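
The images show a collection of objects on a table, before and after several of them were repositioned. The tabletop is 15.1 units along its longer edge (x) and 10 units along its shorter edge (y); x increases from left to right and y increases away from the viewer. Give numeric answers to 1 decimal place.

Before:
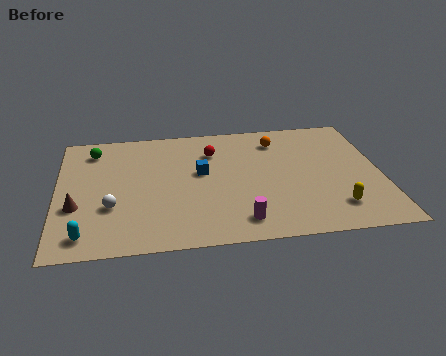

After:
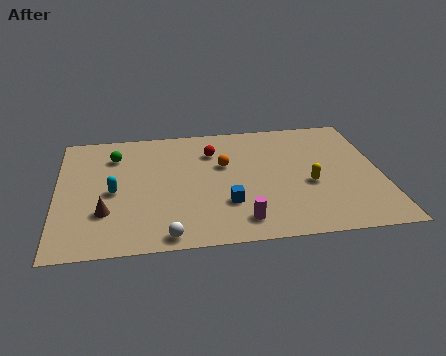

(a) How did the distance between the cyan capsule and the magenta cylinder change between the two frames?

-0.6

The distance was about 7.1 in the first image and 6.5 in the second, so they moved 0.6 units closer together.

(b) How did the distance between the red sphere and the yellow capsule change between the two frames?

-2.1

They were about 7.6 units apart before and 5.5 after — 2.1 units closer together.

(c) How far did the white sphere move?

3.5

The white sphere moved from about (2.5, 3.4) to (5.0, 0.9), a distance of √(2.5² + 2.5²) ≈ 3.5.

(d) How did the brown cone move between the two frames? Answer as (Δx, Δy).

(1.3, -0.6)

The brown cone was at about (0.9, 3.6) and moved to about (2.2, 3.0).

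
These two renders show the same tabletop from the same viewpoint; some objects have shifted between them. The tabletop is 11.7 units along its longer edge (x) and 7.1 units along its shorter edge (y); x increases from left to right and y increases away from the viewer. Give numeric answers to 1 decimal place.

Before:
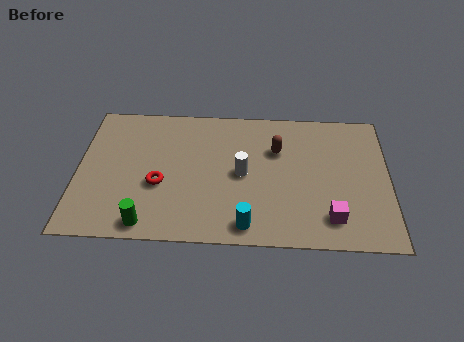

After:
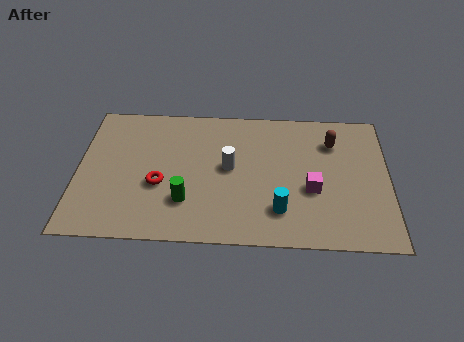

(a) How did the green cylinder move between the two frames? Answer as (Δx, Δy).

(1.4, 1.2)

The green cylinder was at about (2.7, 0.8) and moved to about (4.1, 2.0).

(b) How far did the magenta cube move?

1.6

The magenta cube moved from about (9.5, 1.4) to (8.8, 2.8), a distance of √(0.7² + 1.4²) ≈ 1.6.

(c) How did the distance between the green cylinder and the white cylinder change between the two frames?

-2.0

They were about 4.4 units apart before and 2.4 after — 2.0 units closer together.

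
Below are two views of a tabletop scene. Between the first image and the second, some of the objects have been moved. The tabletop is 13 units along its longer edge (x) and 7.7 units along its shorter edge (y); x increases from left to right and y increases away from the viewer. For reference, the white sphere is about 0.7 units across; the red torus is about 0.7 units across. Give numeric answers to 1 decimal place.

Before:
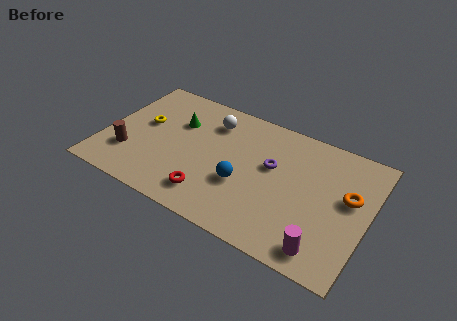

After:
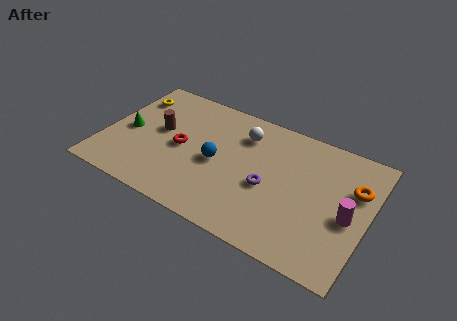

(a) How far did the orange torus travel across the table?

0.6

The orange torus moved from about (12.0, 4.5) to (12.2, 5.1), a distance of √(0.2² + 0.6²) ≈ 0.6.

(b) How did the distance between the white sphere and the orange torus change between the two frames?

-1.5

The distance was about 7.2 in the first image and 5.7 in the second, so they moved 1.5 units closer together.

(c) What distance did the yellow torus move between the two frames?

1.7

The yellow torus was near (1.8, 4.4) before and (0.9, 5.9) after, so it travelled √(0.9² + 1.5²) ≈ 1.7 units.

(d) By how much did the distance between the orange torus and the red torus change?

+1.4

Before: roughly 7.1 units apart; after: 8.5. That's 1.4 units further apart.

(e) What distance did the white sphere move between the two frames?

1.6

The white sphere moved from about (5.0, 6.0) to (6.6, 5.9), a distance of √(1.6² + 0.1²) ≈ 1.6.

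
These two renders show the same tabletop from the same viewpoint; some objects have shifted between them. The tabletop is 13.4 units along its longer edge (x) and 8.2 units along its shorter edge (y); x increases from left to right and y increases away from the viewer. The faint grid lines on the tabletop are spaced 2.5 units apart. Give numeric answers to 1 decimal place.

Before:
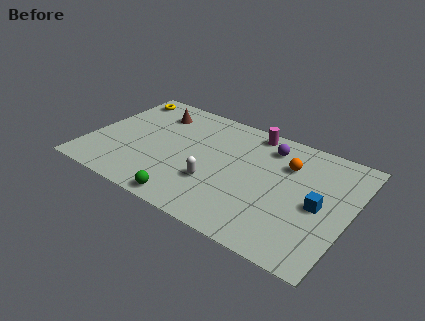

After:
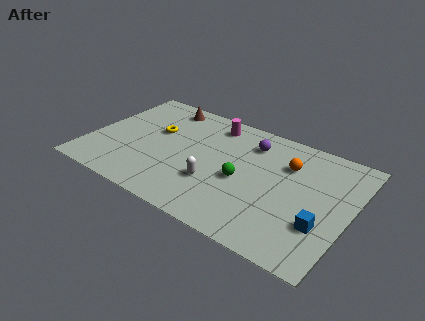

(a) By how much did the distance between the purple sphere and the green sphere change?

-3.8

Before: roughly 6.6 units apart; after: 2.8. That's 3.8 units closer together.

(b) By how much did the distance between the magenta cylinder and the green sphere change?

-3.0

Before: roughly 6.9 units apart; after: 3.9. That's 3.0 units closer together.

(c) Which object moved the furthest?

the green sphere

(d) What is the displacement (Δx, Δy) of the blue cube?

(0.3, -1.2)

From the two frames, the blue cube sits at roughly (11.9, 3.8) before and (12.2, 2.6) after.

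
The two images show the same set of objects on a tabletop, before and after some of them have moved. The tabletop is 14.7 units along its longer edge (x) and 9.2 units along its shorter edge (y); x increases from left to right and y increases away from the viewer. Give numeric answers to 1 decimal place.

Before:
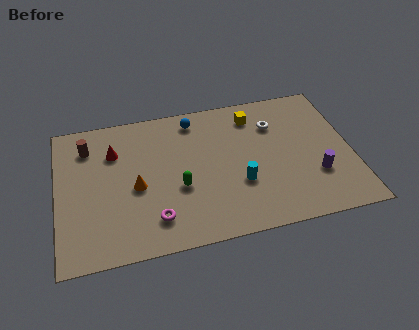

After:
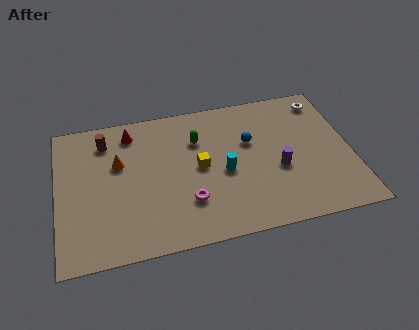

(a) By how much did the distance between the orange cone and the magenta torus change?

+2.3

Before: roughly 2.3 units apart; after: 4.6. That's 2.3 units further apart.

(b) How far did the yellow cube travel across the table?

4.0

From (10.0, 7.5) to (7.1, 4.7), the yellow cube covered √(2.9² + 2.8²) ≈ 4.0 units.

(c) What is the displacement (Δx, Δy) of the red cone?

(0.9, 1.1)

From the two frames, the red cone sits at roughly (2.9, 6.6) before and (3.8, 7.7) after.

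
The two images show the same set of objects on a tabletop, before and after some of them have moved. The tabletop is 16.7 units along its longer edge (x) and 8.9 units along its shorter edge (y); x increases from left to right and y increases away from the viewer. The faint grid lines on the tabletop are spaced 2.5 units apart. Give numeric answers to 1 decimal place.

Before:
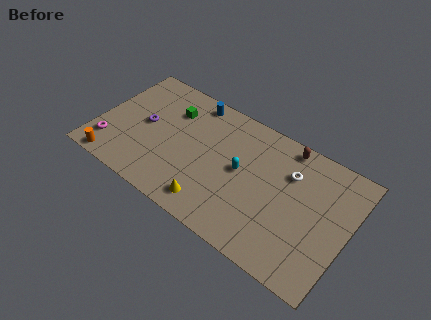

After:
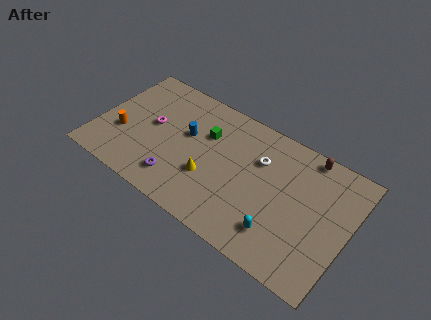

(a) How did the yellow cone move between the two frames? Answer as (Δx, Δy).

(-0.5, 1.7)

The yellow cone started near (8.2, 1.4) and ended near (7.7, 3.1).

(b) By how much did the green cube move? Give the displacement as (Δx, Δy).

(2.5, -0.5)

The green cube was at about (4.5, 6.5) and moved to about (7.0, 6.0).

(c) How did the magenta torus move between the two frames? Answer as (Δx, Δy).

(2.4, 2.8)

The magenta torus started near (1.1, 2.0) and ended near (3.5, 4.8).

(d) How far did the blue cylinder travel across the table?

2.6

The blue cylinder was near (5.7, 7.9) before and (5.8, 5.3) after, so it travelled √(0.1² + 2.6²) ≈ 2.6 units.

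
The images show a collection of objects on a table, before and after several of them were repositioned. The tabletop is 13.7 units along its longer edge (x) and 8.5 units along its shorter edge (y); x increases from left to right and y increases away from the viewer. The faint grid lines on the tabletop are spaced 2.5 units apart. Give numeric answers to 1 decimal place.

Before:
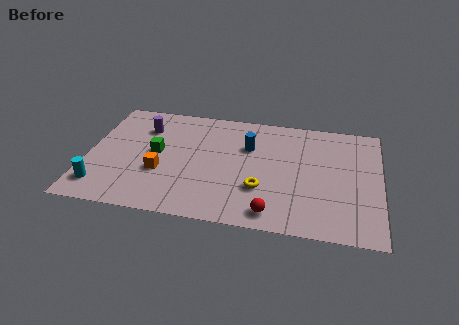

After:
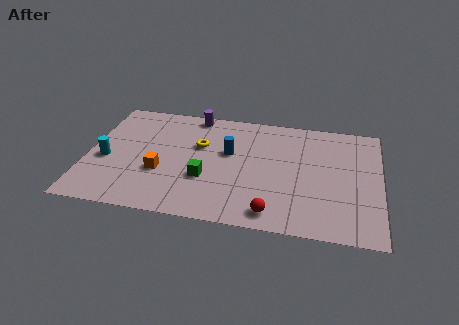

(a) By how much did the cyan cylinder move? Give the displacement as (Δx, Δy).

(0.1, 2.0)

The cyan cylinder was at about (0.8, 1.6) and moved to about (0.9, 3.6).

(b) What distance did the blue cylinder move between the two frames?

1.1

The blue cylinder was near (7.5, 5.7) before and (6.6, 5.1) after, so it travelled √(0.9² + 0.6²) ≈ 1.1 units.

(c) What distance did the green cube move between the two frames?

2.8

The green cube moved from about (3.2, 4.5) to (5.6, 3.0), a distance of √(2.4² + 1.5²) ≈ 2.8.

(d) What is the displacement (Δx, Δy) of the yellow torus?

(-3.0, 2.7)

The yellow torus was at about (8.2, 2.7) and moved to about (5.2, 5.4).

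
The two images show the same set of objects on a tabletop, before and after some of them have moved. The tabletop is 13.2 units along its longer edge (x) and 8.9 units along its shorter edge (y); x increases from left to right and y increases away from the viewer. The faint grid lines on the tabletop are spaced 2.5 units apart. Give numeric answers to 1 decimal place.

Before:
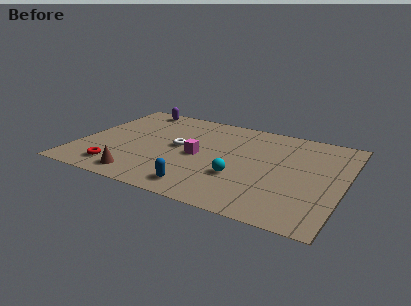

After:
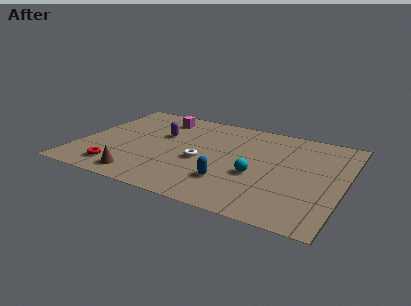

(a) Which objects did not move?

the red torus and the brown cone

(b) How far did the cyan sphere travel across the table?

0.9

From (8.2, 3.0) to (9.0, 3.5), the cyan sphere covered √(0.8² + 0.5²) ≈ 0.9 units.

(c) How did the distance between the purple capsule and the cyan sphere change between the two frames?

-2.4

They were about 7.9 units apart before and 5.5 after — 2.4 units closer together.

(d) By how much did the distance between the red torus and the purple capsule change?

-2.1

The distance was about 6.5 in the first image and 4.4 in the second, so they moved 2.1 units closer together.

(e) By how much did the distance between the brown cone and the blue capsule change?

+1.5

The distance was about 3.0 in the first image and 4.5 in the second, so they moved 1.5 units further apart.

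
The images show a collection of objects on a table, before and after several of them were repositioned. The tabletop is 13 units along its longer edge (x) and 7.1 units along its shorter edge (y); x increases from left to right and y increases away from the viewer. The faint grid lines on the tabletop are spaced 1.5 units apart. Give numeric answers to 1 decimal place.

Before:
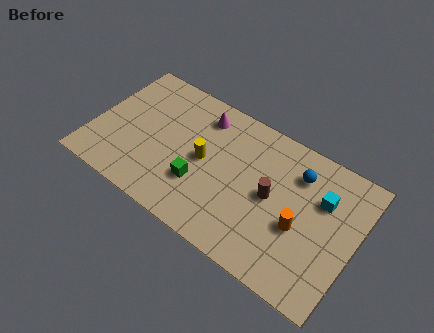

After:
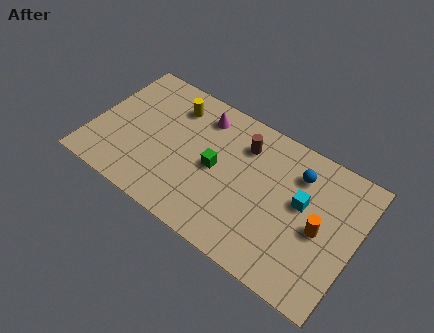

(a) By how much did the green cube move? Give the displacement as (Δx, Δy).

(0.6, 1.2)

The green cube started near (5.5, 2.3) and ended near (6.1, 3.5).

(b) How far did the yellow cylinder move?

2.8

From (5.5, 3.6) to (3.6, 5.6), the yellow cylinder covered √(1.9² + 2.0²) ≈ 2.8 units.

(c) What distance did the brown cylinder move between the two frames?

2.5

The brown cylinder moved from about (8.9, 3.6) to (7.2, 5.4), a distance of √(1.7² + 1.8²) ≈ 2.5.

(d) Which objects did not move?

the magenta cone and the blue sphere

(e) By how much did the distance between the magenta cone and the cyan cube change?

-0.7

Before: roughly 6.3 units apart; after: 5.6. That's 0.7 units closer together.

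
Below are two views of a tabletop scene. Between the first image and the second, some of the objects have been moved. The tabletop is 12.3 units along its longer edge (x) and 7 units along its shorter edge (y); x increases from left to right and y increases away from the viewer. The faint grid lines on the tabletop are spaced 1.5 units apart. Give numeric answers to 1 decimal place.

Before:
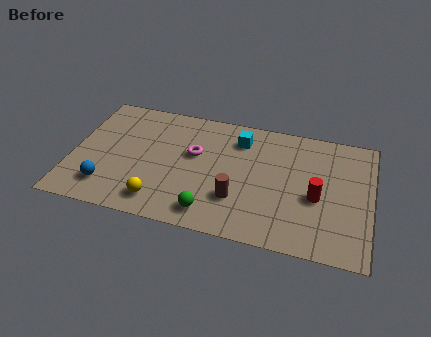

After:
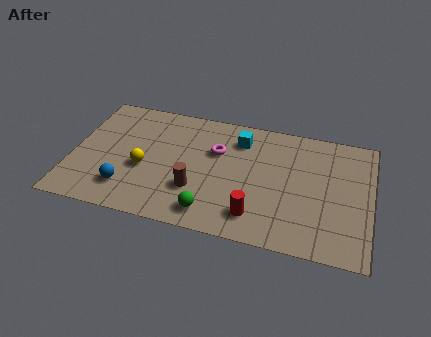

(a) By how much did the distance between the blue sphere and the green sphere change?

-0.8

They were about 4.3 units apart before and 3.5 after — 0.8 units closer together.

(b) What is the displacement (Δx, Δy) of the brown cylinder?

(-1.7, 0.1)

The brown cylinder was at about (6.9, 2.1) and moved to about (5.2, 2.2).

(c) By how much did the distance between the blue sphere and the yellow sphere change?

-0.8

Before: roughly 2.2 units apart; after: 1.4. That's 0.8 units closer together.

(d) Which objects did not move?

the cyan cube and the green sphere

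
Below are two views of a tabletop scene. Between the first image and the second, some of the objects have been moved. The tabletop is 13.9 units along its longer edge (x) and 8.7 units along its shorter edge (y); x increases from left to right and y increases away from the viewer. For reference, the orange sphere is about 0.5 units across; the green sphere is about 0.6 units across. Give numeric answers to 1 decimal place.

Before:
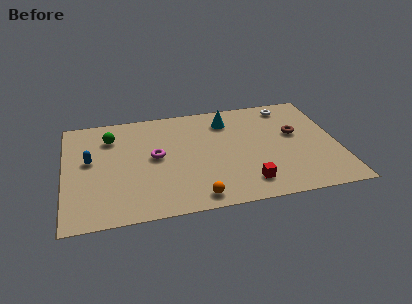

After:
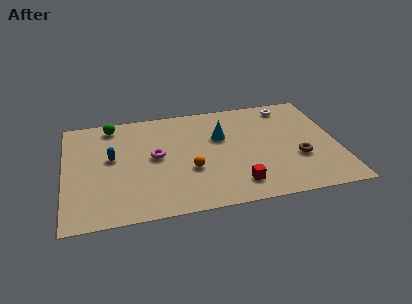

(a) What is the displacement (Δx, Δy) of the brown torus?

(0.0, -2.0)

The brown torus started near (11.8, 5.1) and ended near (11.8, 3.1).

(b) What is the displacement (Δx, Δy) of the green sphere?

(0.1, 1.0)

From the two frames, the green sphere sits at roughly (2.4, 6.6) before and (2.5, 7.6) after.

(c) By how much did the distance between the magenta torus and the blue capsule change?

-1.1

Before: roughly 3.3 units apart; after: 2.2. That's 1.1 units closer together.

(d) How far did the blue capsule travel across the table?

1.1

The blue capsule moved from about (1.3, 4.9) to (2.4, 4.9), a distance of √(1.1² + 0.0²) ≈ 1.1.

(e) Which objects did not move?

the magenta torus and the white torus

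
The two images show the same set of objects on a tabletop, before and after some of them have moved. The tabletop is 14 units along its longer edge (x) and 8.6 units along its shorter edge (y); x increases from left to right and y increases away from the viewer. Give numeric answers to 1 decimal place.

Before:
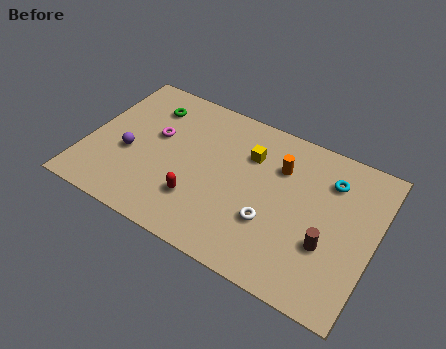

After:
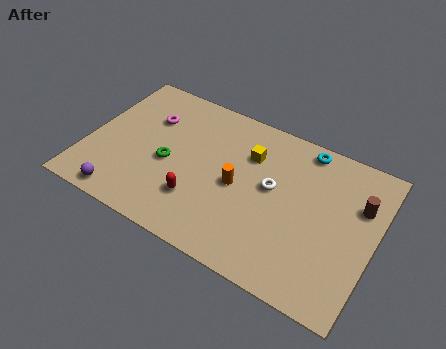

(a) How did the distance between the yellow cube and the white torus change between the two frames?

-1.7

The distance was about 3.5 in the first image and 1.8 in the second, so they moved 1.7 units closer together.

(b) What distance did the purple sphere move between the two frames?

2.6

The purple sphere moved from about (2.1, 3.5) to (2.2, 0.9), a distance of √(0.1² + 2.6²) ≈ 2.6.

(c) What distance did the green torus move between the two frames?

3.2

The green torus was near (2.6, 6.7) before and (4.0, 3.8) after, so it travelled √(1.4² + 2.9²) ≈ 3.2 units.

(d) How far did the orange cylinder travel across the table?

2.7

The orange cylinder was near (9.2, 6.1) before and (7.4, 4.1) after, so it travelled √(1.8² + 2.0²) ≈ 2.7 units.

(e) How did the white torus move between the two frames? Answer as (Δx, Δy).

(-0.2, 1.9)

From the two frames, the white torus sits at roughly (9.2, 2.9) before and (9.0, 4.8) after.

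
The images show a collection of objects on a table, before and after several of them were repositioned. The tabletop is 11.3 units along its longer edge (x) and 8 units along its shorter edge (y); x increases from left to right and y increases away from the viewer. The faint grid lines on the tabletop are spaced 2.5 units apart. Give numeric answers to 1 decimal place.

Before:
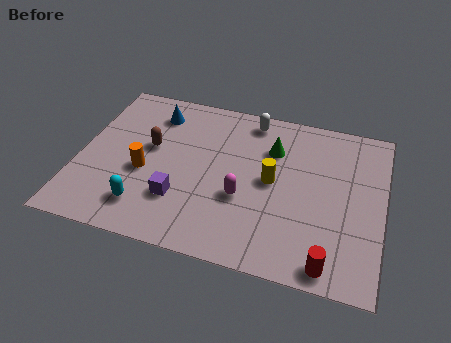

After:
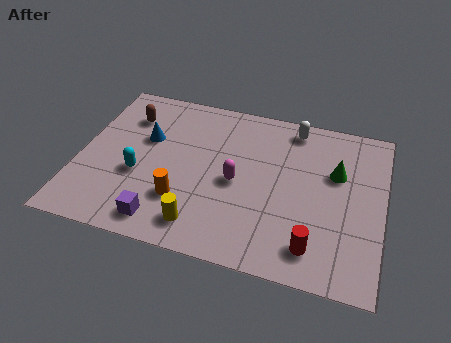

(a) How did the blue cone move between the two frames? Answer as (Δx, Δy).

(-0.2, -1.4)

From the two frames, the blue cone sits at roughly (2.6, 6.4) before and (2.4, 5.0) after.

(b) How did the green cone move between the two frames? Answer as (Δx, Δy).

(2.4, -0.6)

From the two frames, the green cone sits at roughly (7.1, 5.7) before and (9.5, 5.1) after.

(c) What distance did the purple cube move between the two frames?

1.3

The purple cube was near (3.9, 2.3) before and (3.4, 1.1) after, so it travelled √(0.5² + 1.2²) ≈ 1.3 units.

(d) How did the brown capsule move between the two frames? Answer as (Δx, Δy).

(-1.0, 1.4)

The brown capsule started near (2.6, 4.6) and ended near (1.6, 6.0).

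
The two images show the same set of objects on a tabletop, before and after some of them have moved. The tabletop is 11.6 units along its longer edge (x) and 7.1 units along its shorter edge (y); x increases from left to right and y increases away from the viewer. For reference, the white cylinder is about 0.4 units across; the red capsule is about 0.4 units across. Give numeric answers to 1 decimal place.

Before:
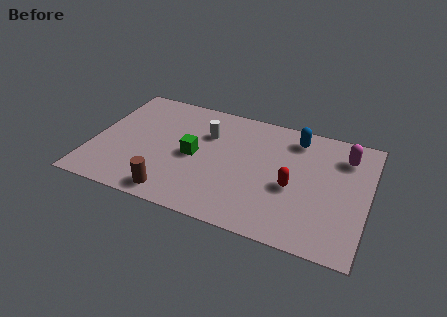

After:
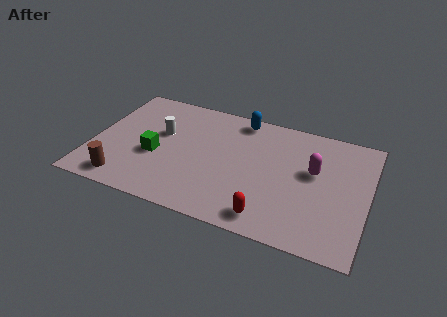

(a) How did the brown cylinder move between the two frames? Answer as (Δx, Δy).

(-2.1, 0.1)

The brown cylinder started near (3.7, 0.9) and ended near (1.6, 1.0).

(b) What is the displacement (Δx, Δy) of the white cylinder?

(-1.9, -0.6)

From the two frames, the white cylinder sits at roughly (4.7, 4.9) before and (2.8, 4.3) after.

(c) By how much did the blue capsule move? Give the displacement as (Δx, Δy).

(-2.4, 0.4)

The blue capsule was at about (8.4, 5.9) and moved to about (6.0, 6.3).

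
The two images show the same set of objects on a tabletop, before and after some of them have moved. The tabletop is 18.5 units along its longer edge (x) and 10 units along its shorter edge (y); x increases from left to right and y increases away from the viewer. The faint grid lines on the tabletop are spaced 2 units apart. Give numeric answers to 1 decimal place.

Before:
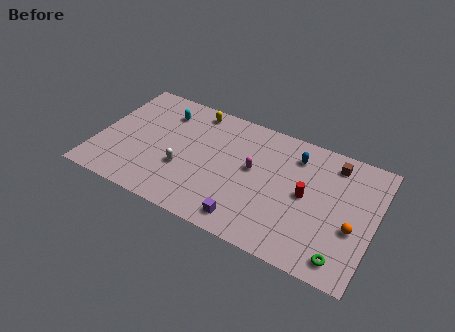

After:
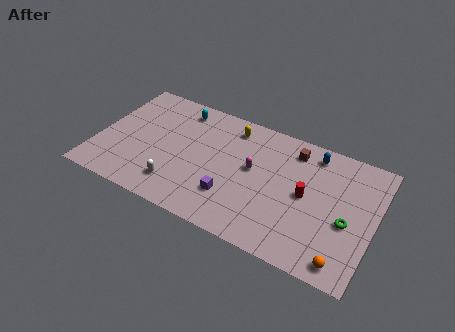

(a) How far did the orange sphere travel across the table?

2.7

The orange sphere was near (17.2, 3.9) before and (16.9, 1.2) after, so it travelled √(0.3² + 2.7²) ≈ 2.7 units.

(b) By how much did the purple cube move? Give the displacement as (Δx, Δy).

(-1.2, 1.4)

The purple cube was at about (10.5, 1.4) and moved to about (9.3, 2.8).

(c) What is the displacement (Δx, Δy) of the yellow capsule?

(2.6, -0.4)

The yellow capsule started near (6.0, 8.8) and ended near (8.6, 8.4).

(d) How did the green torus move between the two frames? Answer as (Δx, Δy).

(0.0, 2.8)

The green torus was at about (16.8, 1.4) and moved to about (16.8, 4.2).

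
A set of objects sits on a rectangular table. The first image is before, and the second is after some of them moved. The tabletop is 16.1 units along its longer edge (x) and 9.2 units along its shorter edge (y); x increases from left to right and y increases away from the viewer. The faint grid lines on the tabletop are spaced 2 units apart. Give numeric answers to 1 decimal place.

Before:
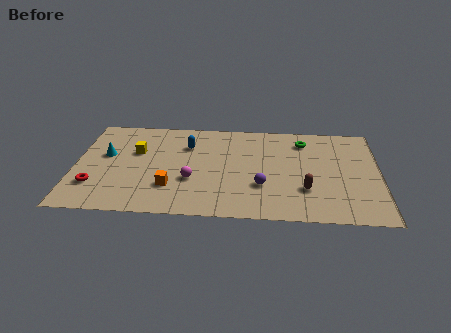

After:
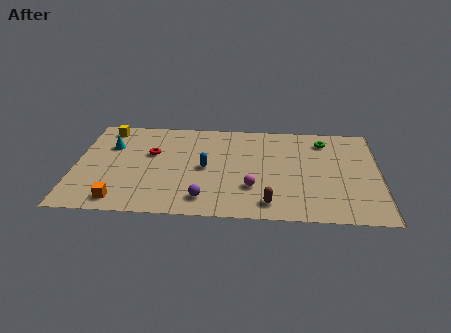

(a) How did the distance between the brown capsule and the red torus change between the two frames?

-3.5

The distance was about 11.1 in the first image and 7.6 in the second, so they moved 3.5 units closer together.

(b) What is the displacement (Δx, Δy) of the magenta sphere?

(3.2, -0.5)

From the two frames, the magenta sphere sits at roughly (6.2, 3.3) before and (9.4, 2.8) after.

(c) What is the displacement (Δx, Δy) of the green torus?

(1.1, 0.1)

The green torus started near (12.1, 7.4) and ended near (13.2, 7.5).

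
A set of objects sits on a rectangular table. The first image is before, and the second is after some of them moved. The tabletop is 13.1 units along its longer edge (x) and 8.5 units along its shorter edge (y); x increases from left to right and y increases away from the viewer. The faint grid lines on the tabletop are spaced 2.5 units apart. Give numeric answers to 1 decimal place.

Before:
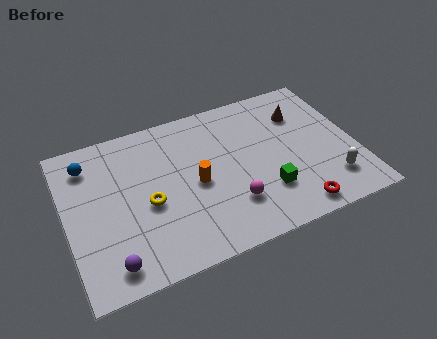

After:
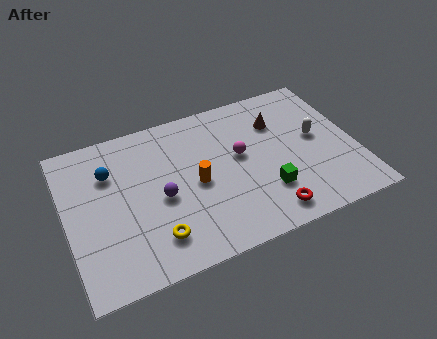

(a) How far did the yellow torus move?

1.9

The yellow torus was near (3.6, 3.7) before and (3.7, 1.8) after, so it travelled √(0.1² + 1.9²) ≈ 1.9 units.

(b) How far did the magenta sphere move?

2.6

From (7.2, 2.3) to (7.9, 4.8), the magenta sphere covered √(0.7² + 2.5²) ≈ 2.6 units.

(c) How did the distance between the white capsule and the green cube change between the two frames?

+0.5

Before: roughly 2.9 units apart; after: 3.4. That's 0.5 units further apart.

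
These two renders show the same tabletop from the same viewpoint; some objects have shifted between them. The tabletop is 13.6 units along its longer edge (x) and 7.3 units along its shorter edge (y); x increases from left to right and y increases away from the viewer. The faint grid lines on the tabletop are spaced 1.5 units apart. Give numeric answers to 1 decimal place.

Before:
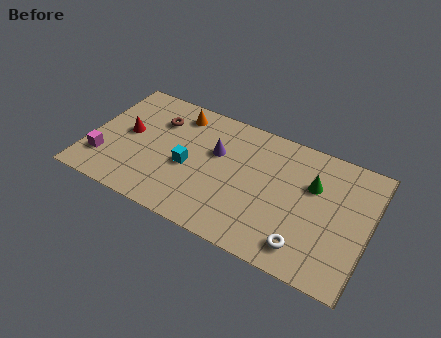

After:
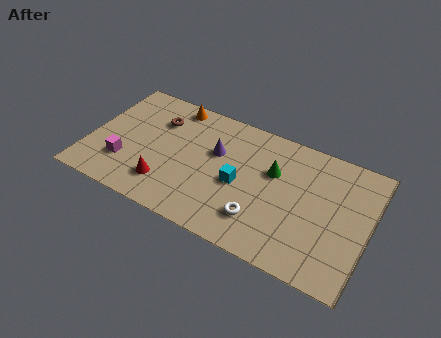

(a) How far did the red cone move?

3.1

The red cone moved from about (1.8, 3.9) to (4.0, 1.7), a distance of √(2.2² + 2.2²) ≈ 3.1.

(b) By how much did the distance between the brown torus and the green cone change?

-1.9

The distance was about 7.7 in the first image and 5.8 in the second, so they moved 1.9 units closer together.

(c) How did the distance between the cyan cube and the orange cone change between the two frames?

+1.9

Before: roughly 3.0 units apart; after: 4.9. That's 1.9 units further apart.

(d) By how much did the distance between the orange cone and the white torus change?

-1.5

The distance was about 8.3 in the first image and 6.8 in the second, so they moved 1.5 units closer together.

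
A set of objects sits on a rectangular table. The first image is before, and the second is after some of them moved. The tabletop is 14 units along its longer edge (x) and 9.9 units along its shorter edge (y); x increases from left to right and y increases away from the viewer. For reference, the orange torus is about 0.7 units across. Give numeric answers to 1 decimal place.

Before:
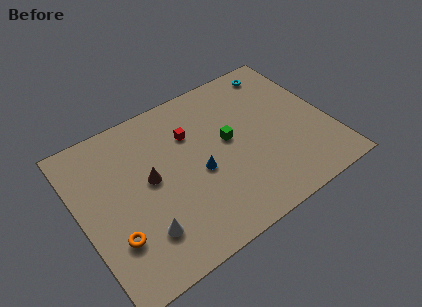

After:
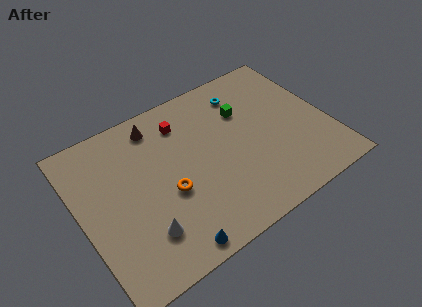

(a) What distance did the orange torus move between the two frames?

3.4

The orange torus was near (1.5, 2.9) before and (4.7, 4.0) after, so it travelled √(3.2² + 1.1²) ≈ 3.4 units.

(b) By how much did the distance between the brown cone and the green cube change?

+0.6

Before: roughly 4.5 units apart; after: 5.1. That's 0.6 units further apart.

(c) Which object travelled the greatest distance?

the blue cone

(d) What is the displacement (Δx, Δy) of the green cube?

(1.2, 1.4)

From the two frames, the green cube sits at roughly (8.4, 5.4) before and (9.6, 6.8) after.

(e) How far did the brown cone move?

3.2

From (3.9, 5.3) to (4.8, 8.4), the brown cone covered √(0.9² + 3.1²) ≈ 3.2 units.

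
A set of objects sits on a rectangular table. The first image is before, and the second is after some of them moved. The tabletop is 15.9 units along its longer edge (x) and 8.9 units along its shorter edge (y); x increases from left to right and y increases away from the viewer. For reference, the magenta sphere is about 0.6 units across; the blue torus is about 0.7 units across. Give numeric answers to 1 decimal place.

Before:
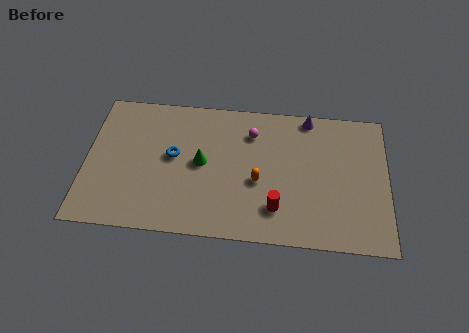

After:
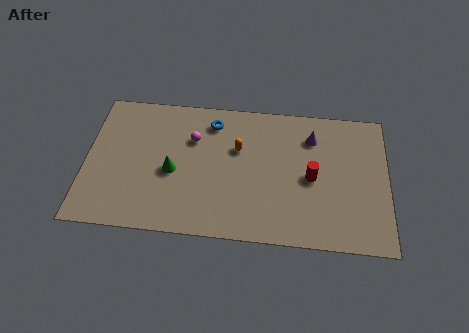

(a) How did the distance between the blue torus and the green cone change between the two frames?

+2.4

They were about 1.5 units apart before and 3.9 after — 2.4 units further apart.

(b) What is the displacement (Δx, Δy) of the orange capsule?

(-1.1, 2.0)

The orange capsule started near (9.1, 3.7) and ended near (8.0, 5.7).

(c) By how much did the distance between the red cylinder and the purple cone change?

-3.6

The distance was about 6.2 in the first image and 2.6 in the second, so they moved 3.6 units closer together.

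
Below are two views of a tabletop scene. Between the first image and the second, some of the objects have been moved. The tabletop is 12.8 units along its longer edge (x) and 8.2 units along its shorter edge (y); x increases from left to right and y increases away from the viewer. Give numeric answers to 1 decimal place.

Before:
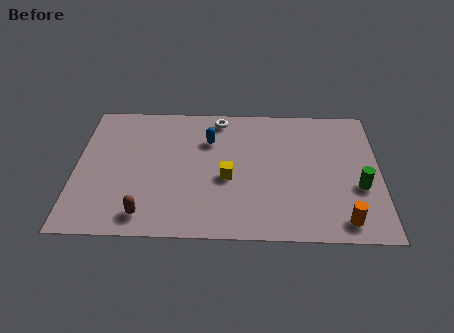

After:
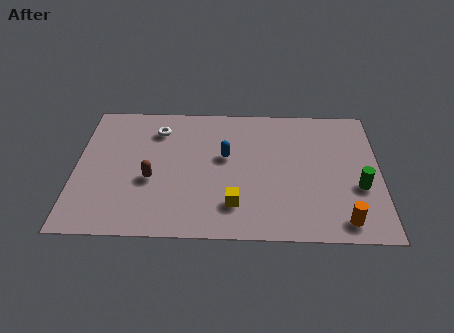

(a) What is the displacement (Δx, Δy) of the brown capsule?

(0.2, 2.1)

The brown capsule started near (3.0, 1.2) and ended near (3.2, 3.3).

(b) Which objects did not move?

the green cylinder and the orange cylinder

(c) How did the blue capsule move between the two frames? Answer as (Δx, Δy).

(0.7, -1.0)

From the two frames, the blue capsule sits at roughly (5.6, 5.8) before and (6.3, 4.8) after.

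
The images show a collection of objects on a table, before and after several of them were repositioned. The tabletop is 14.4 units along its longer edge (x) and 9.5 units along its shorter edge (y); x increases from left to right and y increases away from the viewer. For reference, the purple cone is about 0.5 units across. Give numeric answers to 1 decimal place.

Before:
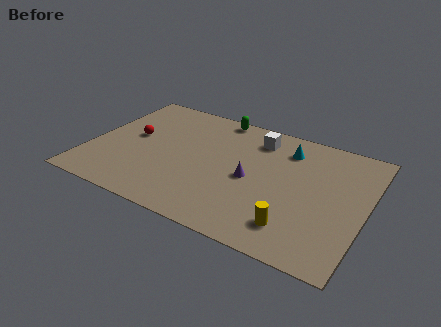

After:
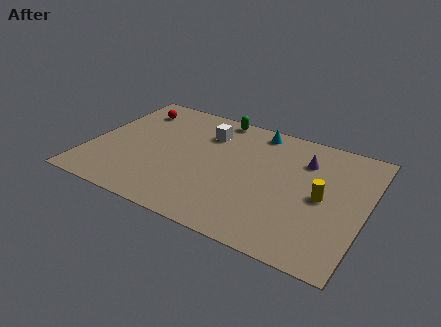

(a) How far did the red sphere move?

2.4

From (2.1, 5.2) to (1.7, 7.6), the red sphere covered √(0.4² + 2.4²) ≈ 2.4 units.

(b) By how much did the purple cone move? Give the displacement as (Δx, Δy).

(2.5, 2.6)

The purple cone started near (8.5, 4.4) and ended near (11.0, 7.0).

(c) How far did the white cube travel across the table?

2.7

The white cube moved from about (8.4, 7.7) to (5.8, 7.1), a distance of √(2.6² + 0.6²) ≈ 2.7.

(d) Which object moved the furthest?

the purple cone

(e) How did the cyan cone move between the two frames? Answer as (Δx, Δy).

(-1.7, 0.9)

From the two frames, the cyan cone sits at roughly (10.0, 7.5) before and (8.3, 8.4) after.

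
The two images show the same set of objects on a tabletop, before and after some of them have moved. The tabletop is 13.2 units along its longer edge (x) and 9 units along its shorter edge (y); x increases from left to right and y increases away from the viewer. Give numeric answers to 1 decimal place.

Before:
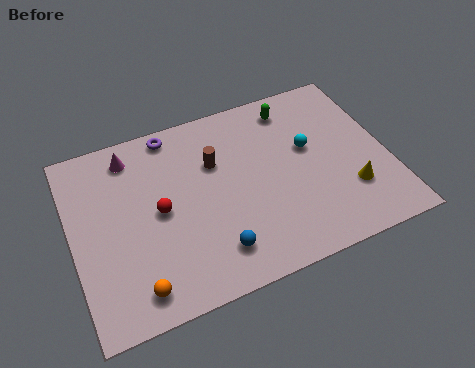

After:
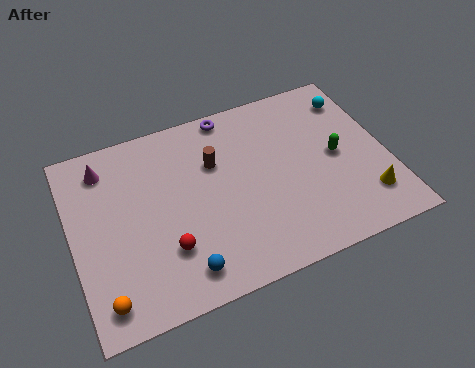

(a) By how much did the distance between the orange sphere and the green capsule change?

+1.0

Before: roughly 9.6 units apart; after: 10.6. That's 1.0 units further apart.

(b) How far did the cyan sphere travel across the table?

2.9

The cyan sphere moved from about (10.0, 5.3) to (12.2, 7.2), a distance of √(2.2² + 1.9²) ≈ 2.9.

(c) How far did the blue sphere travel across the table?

1.5

From (5.6, 1.8) to (4.2, 1.4), the blue sphere covered √(1.4² + 0.4²) ≈ 1.5 units.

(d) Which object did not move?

the brown cylinder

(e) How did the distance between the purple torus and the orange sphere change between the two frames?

+2.0

The distance was about 7.1 in the first image and 9.1 in the second, so they moved 2.0 units further apart.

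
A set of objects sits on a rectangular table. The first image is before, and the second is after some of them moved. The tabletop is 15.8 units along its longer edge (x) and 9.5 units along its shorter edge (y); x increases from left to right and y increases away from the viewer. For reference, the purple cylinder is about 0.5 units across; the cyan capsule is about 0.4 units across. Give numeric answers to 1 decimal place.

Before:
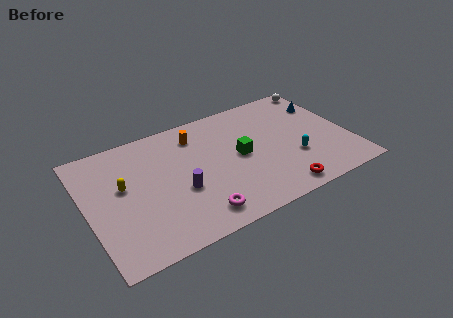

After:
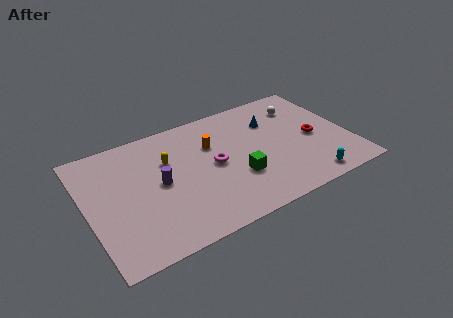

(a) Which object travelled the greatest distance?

the red torus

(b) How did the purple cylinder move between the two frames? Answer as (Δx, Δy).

(-1.1, 1.1)

The purple cylinder started near (5.4, 3.7) and ended near (4.3, 4.8).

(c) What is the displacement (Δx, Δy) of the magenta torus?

(1.5, 3.3)

The magenta torus was at about (6.1, 1.5) and moved to about (7.6, 4.8).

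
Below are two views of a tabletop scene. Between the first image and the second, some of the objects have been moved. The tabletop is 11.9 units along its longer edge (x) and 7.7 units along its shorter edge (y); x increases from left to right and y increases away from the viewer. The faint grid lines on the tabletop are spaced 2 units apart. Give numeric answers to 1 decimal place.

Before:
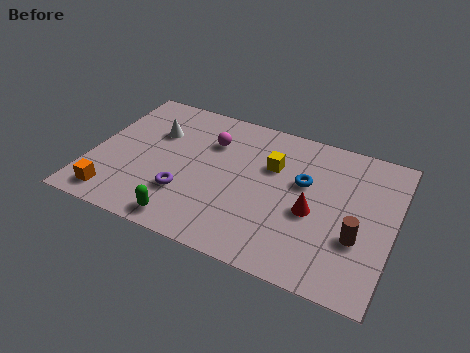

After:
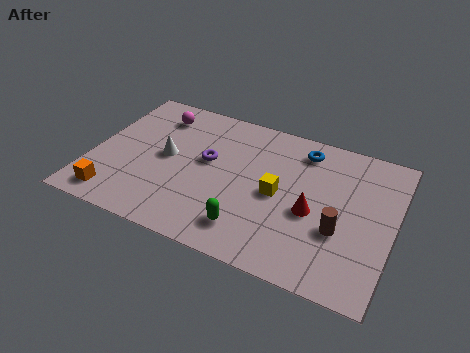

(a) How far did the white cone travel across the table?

1.3

The white cone was near (2.3, 5.2) before and (2.9, 4.0) after, so it travelled √(0.6² + 1.2²) ≈ 1.3 units.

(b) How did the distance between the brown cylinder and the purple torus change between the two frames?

-1.1

Before: roughly 6.7 units apart; after: 5.6. That's 1.1 units closer together.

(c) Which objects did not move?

the orange cube and the red cone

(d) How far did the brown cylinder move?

0.7

From (10.6, 2.7) to (9.9, 2.8), the brown cylinder covered √(0.7² + 0.1²) ≈ 0.7 units.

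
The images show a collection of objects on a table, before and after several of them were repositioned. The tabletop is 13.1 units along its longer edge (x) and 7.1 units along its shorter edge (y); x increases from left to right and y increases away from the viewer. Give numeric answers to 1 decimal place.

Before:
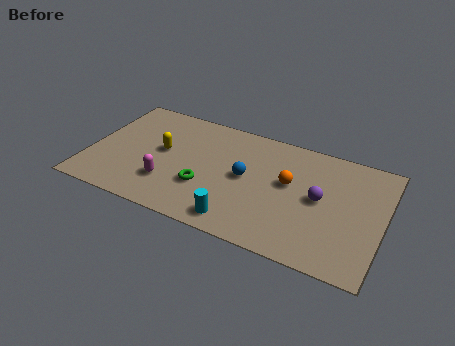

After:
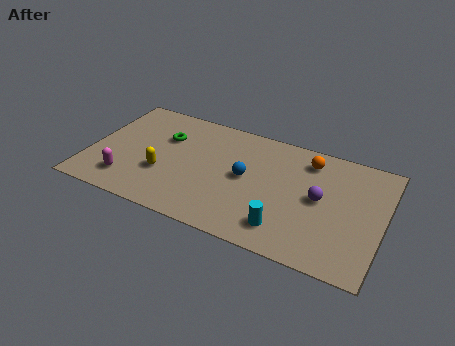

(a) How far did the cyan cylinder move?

2.0

The cyan cylinder was near (7.0, 1.0) before and (9.0, 1.4) after, so it travelled √(2.0² + 0.4²) ≈ 2.0 units.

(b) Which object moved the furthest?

the green torus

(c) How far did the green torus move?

3.2

The green torus was near (5.3, 2.4) before and (3.2, 4.8) after, so it travelled √(2.1² + 2.4²) ≈ 3.2 units.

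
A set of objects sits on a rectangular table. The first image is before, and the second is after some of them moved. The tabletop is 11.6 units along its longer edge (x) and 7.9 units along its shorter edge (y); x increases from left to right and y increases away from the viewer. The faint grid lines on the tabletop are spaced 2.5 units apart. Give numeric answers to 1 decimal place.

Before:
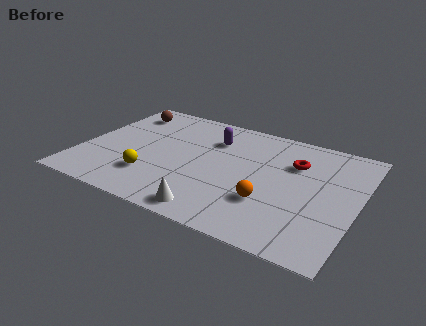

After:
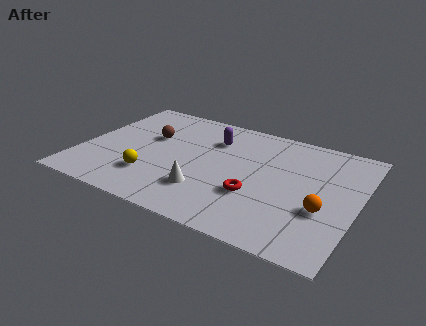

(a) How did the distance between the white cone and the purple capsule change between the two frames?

-1.2

They were about 4.9 units apart before and 3.7 after — 1.2 units closer together.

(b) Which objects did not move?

the yellow sphere and the purple capsule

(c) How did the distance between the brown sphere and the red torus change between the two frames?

-2.3

They were about 7.6 units apart before and 5.3 after — 2.3 units closer together.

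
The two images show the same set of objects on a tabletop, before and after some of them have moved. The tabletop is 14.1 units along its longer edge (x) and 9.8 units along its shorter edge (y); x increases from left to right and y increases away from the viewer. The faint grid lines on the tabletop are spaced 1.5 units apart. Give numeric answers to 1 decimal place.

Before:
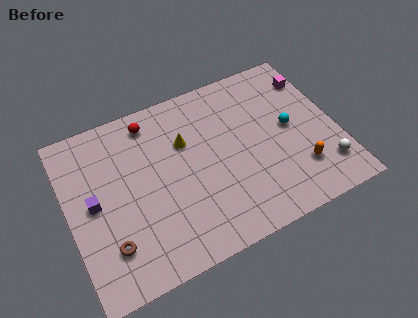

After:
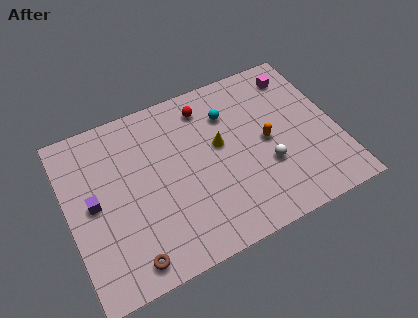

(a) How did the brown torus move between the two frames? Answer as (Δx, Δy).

(0.9, -1.2)

The brown torus started near (1.8, 2.4) and ended near (2.7, 1.2).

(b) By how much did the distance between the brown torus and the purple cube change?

+1.4

The distance was about 2.6 in the first image and 4.0 in the second, so they moved 1.4 units further apart.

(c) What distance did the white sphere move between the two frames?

3.2

From (13.1, 2.1) to (10.2, 3.4), the white sphere covered √(2.9² + 1.3²) ≈ 3.2 units.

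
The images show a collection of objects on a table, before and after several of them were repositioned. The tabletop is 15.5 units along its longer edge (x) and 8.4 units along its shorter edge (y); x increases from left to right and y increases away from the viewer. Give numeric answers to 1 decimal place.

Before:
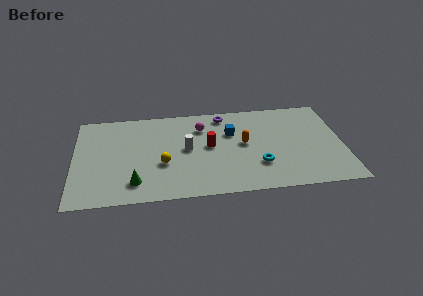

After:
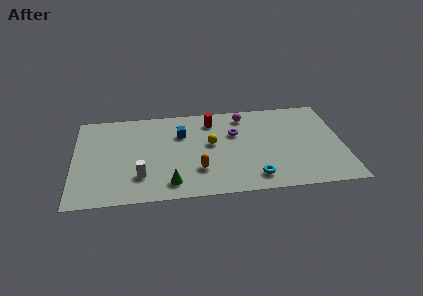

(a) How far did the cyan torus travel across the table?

1.1

The cyan torus was near (10.6, 2.5) before and (10.3, 1.4) after, so it travelled √(0.3² + 1.1²) ≈ 1.1 units.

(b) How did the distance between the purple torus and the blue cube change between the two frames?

+1.4

The distance was about 1.7 in the first image and 3.1 in the second, so they moved 1.4 units further apart.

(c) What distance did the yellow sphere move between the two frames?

3.2

From (5.1, 3.2) to (7.9, 4.7), the yellow sphere covered √(2.8² + 1.5²) ≈ 3.2 units.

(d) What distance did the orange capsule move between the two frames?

3.4

From (9.8, 4.5) to (7.1, 2.4), the orange capsule covered √(2.7² + 2.1²) ≈ 3.4 units.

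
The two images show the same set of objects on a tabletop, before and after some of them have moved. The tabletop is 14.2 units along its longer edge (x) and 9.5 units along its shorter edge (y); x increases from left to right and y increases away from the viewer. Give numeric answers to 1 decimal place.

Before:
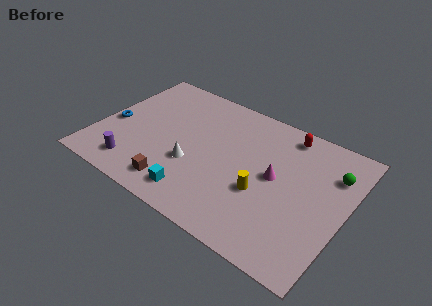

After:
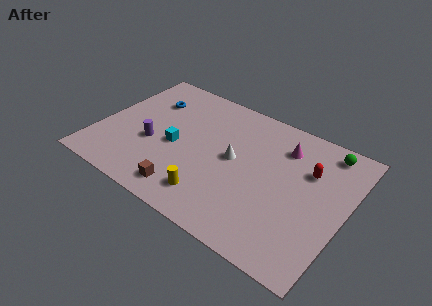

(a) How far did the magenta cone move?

2.3

From (10.2, 5.0) to (10.3, 7.3), the magenta cone covered √(0.1² + 2.3²) ≈ 2.3 units.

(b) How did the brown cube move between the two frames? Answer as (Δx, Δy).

(0.6, -0.1)

The brown cube started near (5.1, 1.5) and ended near (5.7, 1.4).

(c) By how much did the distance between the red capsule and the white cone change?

-2.4

They were about 6.7 units apart before and 4.3 after — 2.4 units closer together.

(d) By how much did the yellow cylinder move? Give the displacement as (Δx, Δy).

(-2.6, -1.8)

From the two frames, the yellow cylinder sits at roughly (9.7, 3.6) before and (7.1, 1.8) after.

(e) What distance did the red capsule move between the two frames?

2.5

The red capsule was near (10.3, 8.3) before and (11.9, 6.4) after, so it travelled √(1.6² + 1.9²) ≈ 2.5 units.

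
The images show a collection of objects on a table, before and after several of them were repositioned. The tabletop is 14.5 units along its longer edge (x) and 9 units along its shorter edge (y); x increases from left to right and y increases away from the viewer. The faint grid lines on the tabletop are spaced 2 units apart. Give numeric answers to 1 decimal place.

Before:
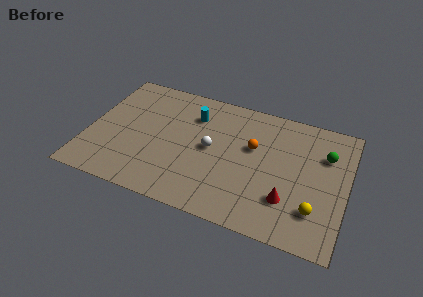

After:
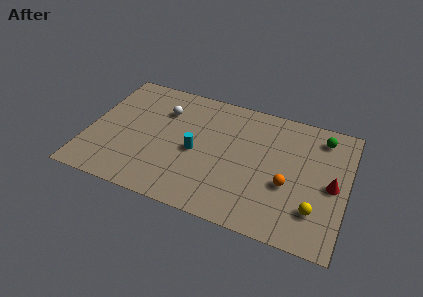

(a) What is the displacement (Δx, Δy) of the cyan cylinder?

(0.4, -2.6)

The cyan cylinder was at about (5.7, 6.7) and moved to about (6.1, 4.1).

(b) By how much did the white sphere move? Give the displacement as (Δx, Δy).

(-2.9, 1.9)

From the two frames, the white sphere sits at roughly (6.9, 4.6) before and (4.0, 6.5) after.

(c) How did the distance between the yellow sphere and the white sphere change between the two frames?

+3.4

They were about 6.4 units apart before and 9.8 after — 3.4 units further apart.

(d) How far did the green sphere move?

1.2

The green sphere was near (13.2, 6.3) before and (12.9, 7.5) after, so it travelled √(0.3² + 1.2²) ≈ 1.2 units.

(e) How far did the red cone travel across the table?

2.9

The red cone was near (11.4, 2.5) before and (13.7, 4.3) after, so it travelled √(2.3² + 1.8²) ≈ 2.9 units.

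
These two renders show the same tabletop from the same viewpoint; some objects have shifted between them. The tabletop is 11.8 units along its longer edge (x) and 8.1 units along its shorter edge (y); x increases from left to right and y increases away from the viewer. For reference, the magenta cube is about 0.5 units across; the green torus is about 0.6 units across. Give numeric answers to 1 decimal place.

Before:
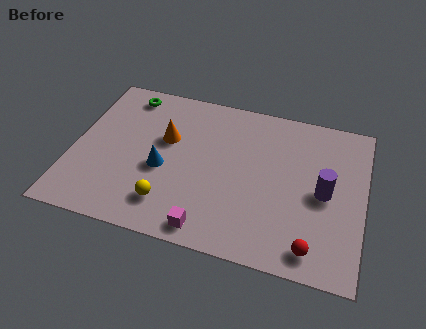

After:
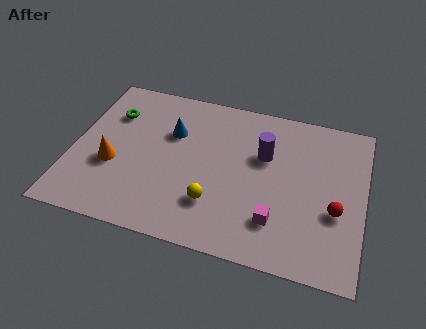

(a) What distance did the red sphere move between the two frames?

2.2

The red sphere was near (9.9, 1.1) before and (10.7, 3.1) after, so it travelled √(0.8² + 2.0²) ≈ 2.2 units.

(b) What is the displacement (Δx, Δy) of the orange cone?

(-2.0, -1.9)

The orange cone was at about (3.7, 5.0) and moved to about (1.7, 3.1).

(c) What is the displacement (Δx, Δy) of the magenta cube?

(2.6, 1.1)

The magenta cube started near (5.8, 0.9) and ended near (8.4, 2.0).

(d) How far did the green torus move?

1.3

From (1.9, 7.0) to (1.4, 5.8), the green torus covered √(0.5² + 1.2²) ≈ 1.3 units.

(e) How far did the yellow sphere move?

1.9

The yellow sphere was near (4.1, 1.7) before and (5.9, 2.2) after, so it travelled √(1.8² + 0.5²) ≈ 1.9 units.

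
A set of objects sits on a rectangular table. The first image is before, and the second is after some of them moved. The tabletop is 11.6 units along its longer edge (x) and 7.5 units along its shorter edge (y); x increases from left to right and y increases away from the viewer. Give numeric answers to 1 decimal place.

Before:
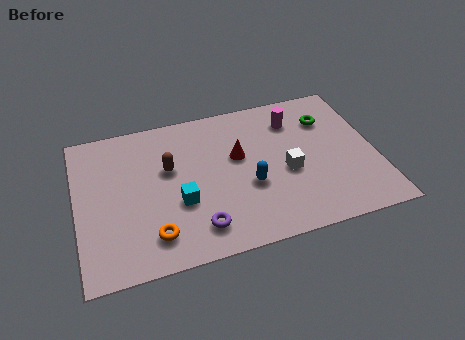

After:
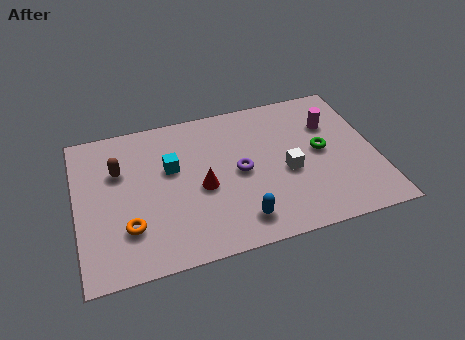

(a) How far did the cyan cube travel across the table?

1.8

The cyan cube moved from about (3.9, 2.8) to (3.7, 4.6), a distance of √(0.2² + 1.8²) ≈ 1.8.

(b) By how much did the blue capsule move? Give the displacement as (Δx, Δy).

(-0.5, -1.6)

From the two frames, the blue capsule sits at roughly (6.6, 2.9) before and (6.1, 1.3) after.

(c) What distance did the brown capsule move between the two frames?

1.9

From (3.6, 4.6) to (1.7, 5.0), the brown capsule covered √(1.9² + 0.4²) ≈ 1.9 units.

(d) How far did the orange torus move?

1.1

From (2.8, 1.5) to (1.9, 2.1), the orange torus covered √(0.9² + 0.6²) ≈ 1.1 units.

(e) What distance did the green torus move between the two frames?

1.6

The green torus was near (9.9, 5.5) before and (9.5, 3.9) after, so it travelled √(0.4² + 1.6²) ≈ 1.6 units.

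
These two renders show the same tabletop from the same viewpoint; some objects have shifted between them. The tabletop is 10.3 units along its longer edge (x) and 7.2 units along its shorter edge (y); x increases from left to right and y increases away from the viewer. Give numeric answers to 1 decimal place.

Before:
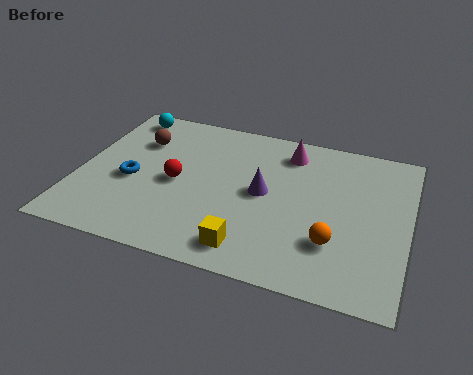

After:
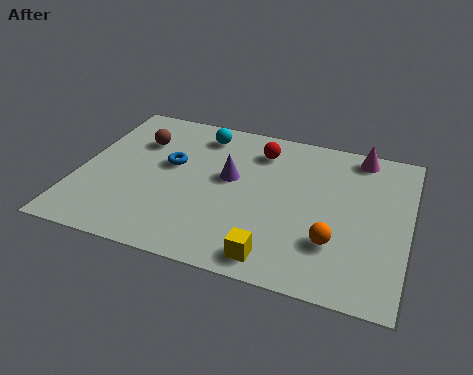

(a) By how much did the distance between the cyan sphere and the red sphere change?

-1.6

Before: roughly 3.5 units apart; after: 1.9. That's 1.6 units closer together.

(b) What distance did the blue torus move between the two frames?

1.6

From (1.7, 3.1) to (2.8, 4.2), the blue torus covered √(1.1² + 1.1²) ≈ 1.6 units.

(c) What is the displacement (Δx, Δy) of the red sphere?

(2.4, 2.3)

From the two frames, the red sphere sits at roughly (3.1, 3.4) before and (5.5, 5.7) after.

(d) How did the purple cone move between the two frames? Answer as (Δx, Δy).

(-1.1, 0.4)

From the two frames, the purple cone sits at roughly (5.8, 3.7) before and (4.7, 4.1) after.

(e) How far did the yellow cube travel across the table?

0.8

The yellow cube was near (5.6, 1.1) before and (6.4, 0.9) after, so it travelled √(0.8² + 0.2²) ≈ 0.8 units.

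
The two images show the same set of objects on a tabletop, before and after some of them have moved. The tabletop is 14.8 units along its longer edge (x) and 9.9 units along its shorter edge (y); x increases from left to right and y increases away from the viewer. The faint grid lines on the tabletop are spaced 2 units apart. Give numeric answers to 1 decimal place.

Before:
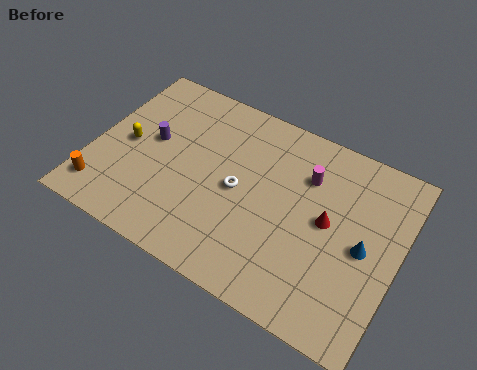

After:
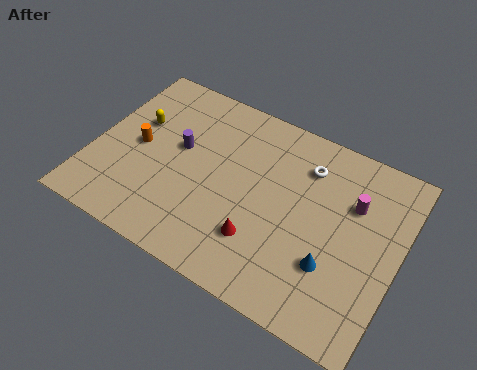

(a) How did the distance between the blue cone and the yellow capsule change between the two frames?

-1.0

Before: roughly 11.6 units apart; after: 10.6. That's 1.0 units closer together.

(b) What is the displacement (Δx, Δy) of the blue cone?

(-1.3, -1.6)

From the two frames, the blue cone sits at roughly (13.2, 4.7) before and (11.9, 3.1) after.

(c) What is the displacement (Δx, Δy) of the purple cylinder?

(1.3, 0.2)

The purple cylinder was at about (2.7, 5.5) and moved to about (4.0, 5.7).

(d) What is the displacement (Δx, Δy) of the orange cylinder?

(1.2, 3.2)

The orange cylinder was at about (0.9, 1.7) and moved to about (2.1, 4.9).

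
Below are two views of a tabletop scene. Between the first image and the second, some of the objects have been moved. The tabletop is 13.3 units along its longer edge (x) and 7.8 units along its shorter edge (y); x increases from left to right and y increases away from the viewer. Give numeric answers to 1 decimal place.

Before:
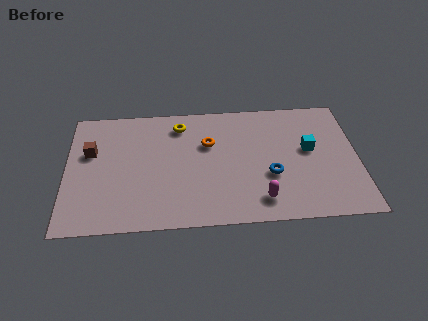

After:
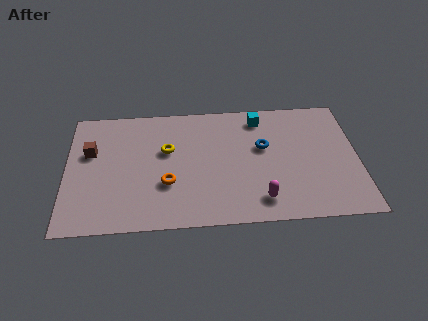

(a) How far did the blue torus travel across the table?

1.8

From (9.3, 2.9) to (9.0, 4.7), the blue torus covered √(0.3² + 1.8²) ≈ 1.8 units.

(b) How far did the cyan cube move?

3.1

The cyan cube was near (11.1, 4.4) before and (8.9, 6.6) after, so it travelled √(2.2² + 2.2²) ≈ 3.1 units.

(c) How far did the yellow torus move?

1.7

The yellow torus moved from about (5.2, 6.4) to (4.6, 4.8), a distance of √(0.6² + 1.6²) ≈ 1.7.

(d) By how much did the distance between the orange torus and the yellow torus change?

+0.3

Before: roughly 1.8 units apart; after: 2.1. That's 0.3 units further apart.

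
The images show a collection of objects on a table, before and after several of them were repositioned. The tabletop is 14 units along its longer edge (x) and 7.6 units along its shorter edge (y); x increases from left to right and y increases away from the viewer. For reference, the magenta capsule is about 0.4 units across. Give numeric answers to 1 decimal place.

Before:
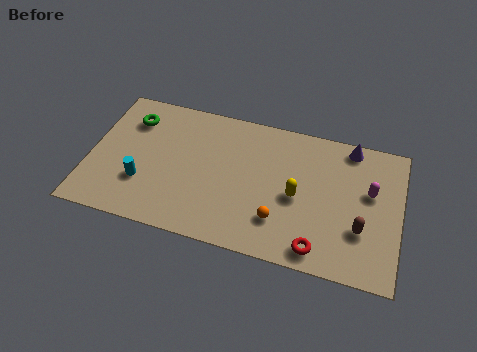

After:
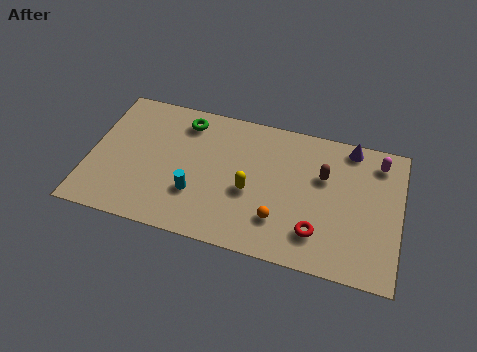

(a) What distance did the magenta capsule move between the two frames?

1.7

The magenta capsule moved from about (12.6, 4.6) to (12.9, 6.3), a distance of √(0.3² + 1.7²) ≈ 1.7.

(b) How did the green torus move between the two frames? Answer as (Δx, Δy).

(2.4, 0.5)

The green torus started near (1.7, 5.8) and ended near (4.1, 6.3).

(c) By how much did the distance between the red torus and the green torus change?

-2.3

Before: roughly 10.0 units apart; after: 7.7. That's 2.3 units closer together.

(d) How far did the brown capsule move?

3.0

From (12.3, 2.5) to (10.5, 4.9), the brown capsule covered √(1.8² + 2.4²) ≈ 3.0 units.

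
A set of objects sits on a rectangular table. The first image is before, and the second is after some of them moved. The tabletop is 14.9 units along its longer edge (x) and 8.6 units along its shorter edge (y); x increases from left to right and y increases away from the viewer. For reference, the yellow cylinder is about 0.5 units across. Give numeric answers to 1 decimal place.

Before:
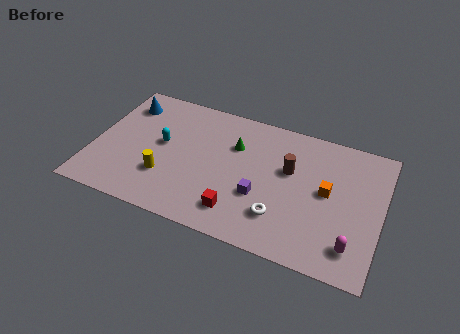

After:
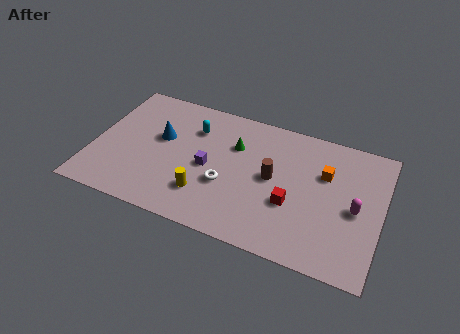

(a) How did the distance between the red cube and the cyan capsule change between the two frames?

+1.0

They were about 5.2 units apart before and 6.2 after — 1.0 units further apart.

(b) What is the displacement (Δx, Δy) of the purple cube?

(-2.8, 0.9)

From the two frames, the purple cube sits at roughly (8.8, 3.1) before and (6.0, 4.0) after.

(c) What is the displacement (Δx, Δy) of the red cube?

(2.6, 1.5)

The red cube started near (7.8, 1.7) and ended near (10.4, 3.2).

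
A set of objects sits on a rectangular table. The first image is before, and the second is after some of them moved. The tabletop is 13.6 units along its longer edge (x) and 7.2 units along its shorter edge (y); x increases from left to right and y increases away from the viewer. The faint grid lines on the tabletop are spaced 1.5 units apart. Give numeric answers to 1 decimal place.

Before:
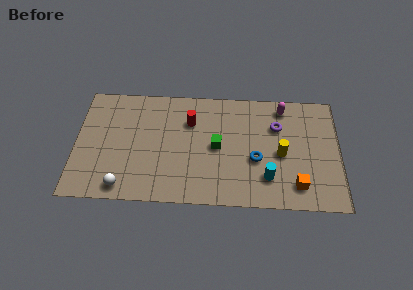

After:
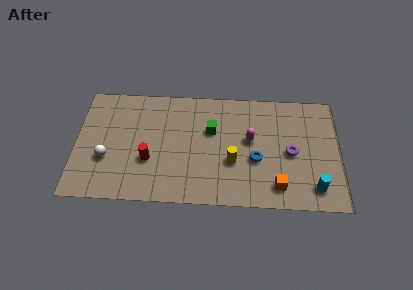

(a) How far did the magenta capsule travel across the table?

2.7

From (10.7, 6.2) to (9.0, 4.1), the magenta capsule covered √(1.7² + 2.1²) ≈ 2.7 units.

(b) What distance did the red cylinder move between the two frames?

3.3

The red cylinder moved from about (5.9, 5.1) to (3.8, 2.6), a distance of √(2.1² + 2.5²) ≈ 3.3.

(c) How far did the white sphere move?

1.9

The white sphere was near (2.5, 0.9) before and (1.6, 2.6) after, so it travelled √(0.9² + 1.7²) ≈ 1.9 units.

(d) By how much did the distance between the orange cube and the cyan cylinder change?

+0.3

The distance was about 1.6 in the first image and 1.9 in the second, so they moved 0.3 units further apart.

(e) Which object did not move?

the blue torus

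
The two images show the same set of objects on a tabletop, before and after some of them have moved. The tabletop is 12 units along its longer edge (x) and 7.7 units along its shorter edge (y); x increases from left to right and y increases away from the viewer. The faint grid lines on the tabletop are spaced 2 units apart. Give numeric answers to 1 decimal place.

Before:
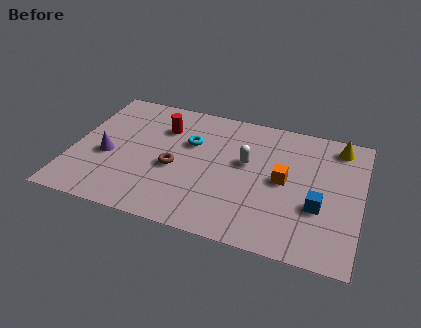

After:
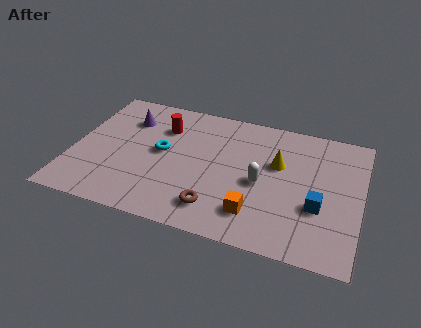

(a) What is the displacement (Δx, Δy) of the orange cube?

(-1.0, -2.2)

The orange cube was at about (8.8, 3.9) and moved to about (7.8, 1.7).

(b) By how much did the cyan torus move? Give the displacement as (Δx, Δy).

(-1.1, -0.9)

The cyan torus was at about (4.8, 5.0) and moved to about (3.7, 4.1).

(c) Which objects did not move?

the blue cube and the red cylinder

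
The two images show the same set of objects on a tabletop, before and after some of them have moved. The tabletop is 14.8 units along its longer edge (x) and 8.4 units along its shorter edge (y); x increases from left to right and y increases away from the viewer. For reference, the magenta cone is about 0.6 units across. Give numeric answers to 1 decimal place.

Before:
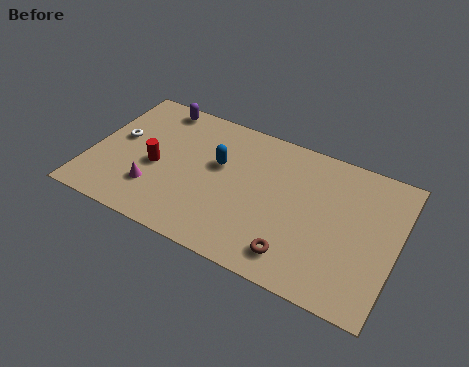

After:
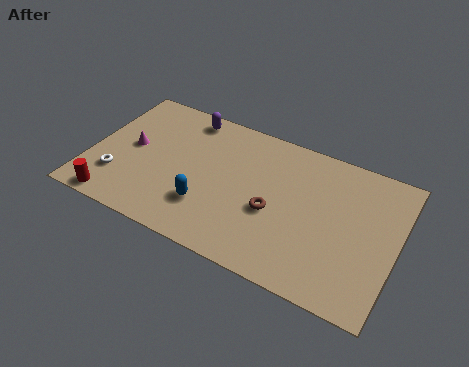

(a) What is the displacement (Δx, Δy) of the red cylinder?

(-1.6, -2.9)

The red cylinder started near (3.2, 3.7) and ended near (1.6, 0.8).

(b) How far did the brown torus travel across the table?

2.4

From (10.3, 1.5) to (9.0, 3.5), the brown torus covered √(1.3² + 2.0²) ≈ 2.4 units.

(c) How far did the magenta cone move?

2.5

From (3.3, 2.3) to (1.9, 4.4), the magenta cone covered √(1.4² + 2.1²) ≈ 2.5 units.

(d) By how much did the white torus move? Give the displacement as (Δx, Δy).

(0.3, -2.4)

From the two frames, the white torus sits at roughly (1.2, 4.7) before and (1.5, 2.3) after.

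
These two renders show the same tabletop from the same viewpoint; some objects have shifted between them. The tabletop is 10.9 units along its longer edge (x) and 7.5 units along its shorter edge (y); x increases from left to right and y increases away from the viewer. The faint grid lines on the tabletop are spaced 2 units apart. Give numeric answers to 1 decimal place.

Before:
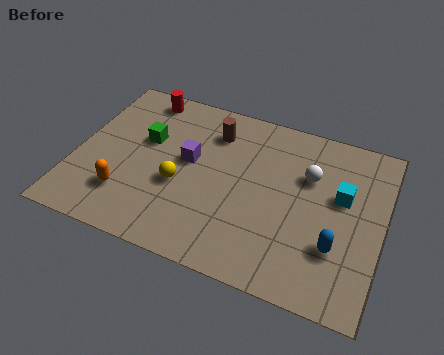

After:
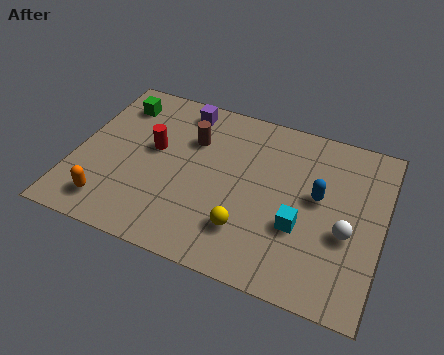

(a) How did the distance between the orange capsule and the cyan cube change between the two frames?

-1.1

Before: roughly 7.8 units apart; after: 6.7. That's 1.1 units closer together.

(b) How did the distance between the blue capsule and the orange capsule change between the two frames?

+0.3

Before: roughly 7.4 units apart; after: 7.7. That's 0.3 units further apart.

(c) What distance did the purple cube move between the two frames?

2.4

From (4.0, 4.2) to (3.5, 6.5), the purple cube covered √(0.5² + 2.3²) ≈ 2.4 units.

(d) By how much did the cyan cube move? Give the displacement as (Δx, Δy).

(-1.3, -1.8)

The cyan cube started near (9.4, 4.5) and ended near (8.1, 2.7).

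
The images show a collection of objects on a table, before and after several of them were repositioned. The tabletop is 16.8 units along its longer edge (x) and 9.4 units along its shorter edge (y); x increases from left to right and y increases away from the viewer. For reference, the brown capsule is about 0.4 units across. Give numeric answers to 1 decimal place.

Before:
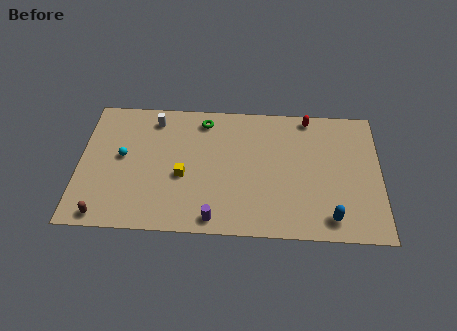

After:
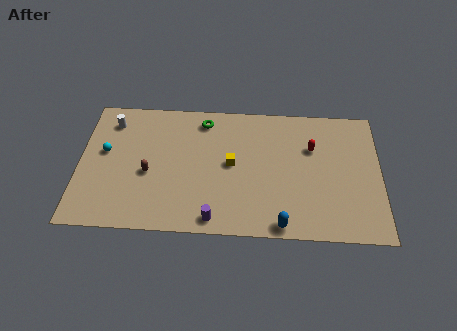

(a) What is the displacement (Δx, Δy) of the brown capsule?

(2.4, 3.1)

From the two frames, the brown capsule sits at roughly (1.5, 0.9) before and (3.9, 4.0) after.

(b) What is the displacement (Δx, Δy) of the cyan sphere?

(-1.0, 0.3)

The cyan sphere was at about (2.4, 5.1) and moved to about (1.4, 5.4).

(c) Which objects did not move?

the purple cylinder and the green torus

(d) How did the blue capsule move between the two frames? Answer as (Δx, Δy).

(-2.7, -0.6)

The blue capsule started near (14.0, 1.4) and ended near (11.3, 0.8).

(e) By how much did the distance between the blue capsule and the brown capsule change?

-4.4

The distance was about 12.5 in the first image and 8.1 in the second, so they moved 4.4 units closer together.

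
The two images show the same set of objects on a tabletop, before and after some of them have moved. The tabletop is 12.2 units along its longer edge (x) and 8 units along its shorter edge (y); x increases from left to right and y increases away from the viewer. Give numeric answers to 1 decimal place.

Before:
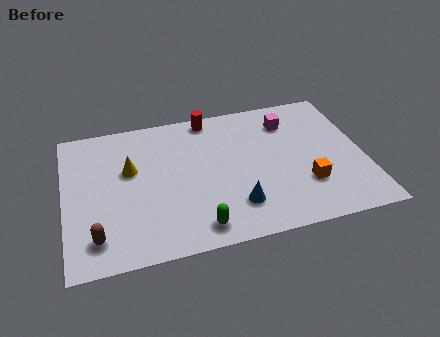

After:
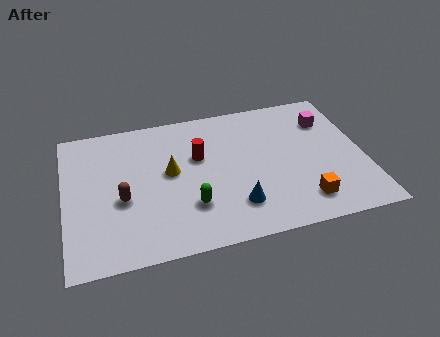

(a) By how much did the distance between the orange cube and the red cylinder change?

-0.7

Before: roughly 6.0 units apart; after: 5.3. That's 0.7 units closer together.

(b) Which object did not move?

the blue cone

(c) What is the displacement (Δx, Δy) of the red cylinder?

(-0.6, -2.2)

The red cylinder started near (6.1, 7.2) and ended near (5.5, 5.0).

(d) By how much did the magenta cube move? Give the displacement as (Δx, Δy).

(1.6, -0.3)

The magenta cube started near (9.3, 6.2) and ended near (10.9, 5.9).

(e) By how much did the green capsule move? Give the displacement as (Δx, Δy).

(-0.2, 1.2)

The green capsule was at about (5.2, 1.1) and moved to about (5.0, 2.3).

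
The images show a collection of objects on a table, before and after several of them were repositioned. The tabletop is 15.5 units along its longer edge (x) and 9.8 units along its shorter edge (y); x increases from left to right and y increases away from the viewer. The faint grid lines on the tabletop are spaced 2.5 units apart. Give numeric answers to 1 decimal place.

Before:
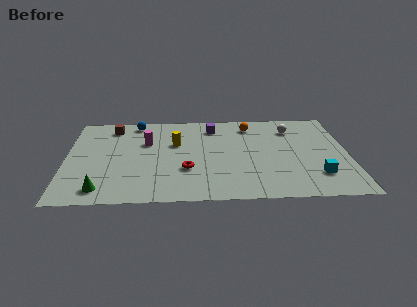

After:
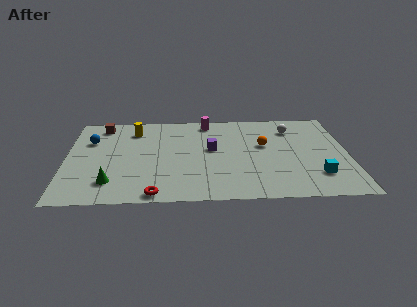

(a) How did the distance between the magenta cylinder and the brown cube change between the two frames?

+3.3

They were about 2.6 units apart before and 5.9 after — 3.3 units further apart.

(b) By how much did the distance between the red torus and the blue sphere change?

+0.8

Before: roughly 6.1 units apart; after: 6.9. That's 0.8 units further apart.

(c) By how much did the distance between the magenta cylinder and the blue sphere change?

+4.4

They were about 2.4 units apart before and 6.8 after — 4.4 units further apart.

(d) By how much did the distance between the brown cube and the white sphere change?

+0.6

They were about 10.0 units apart before and 10.6 after — 0.6 units further apart.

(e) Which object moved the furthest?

the magenta cylinder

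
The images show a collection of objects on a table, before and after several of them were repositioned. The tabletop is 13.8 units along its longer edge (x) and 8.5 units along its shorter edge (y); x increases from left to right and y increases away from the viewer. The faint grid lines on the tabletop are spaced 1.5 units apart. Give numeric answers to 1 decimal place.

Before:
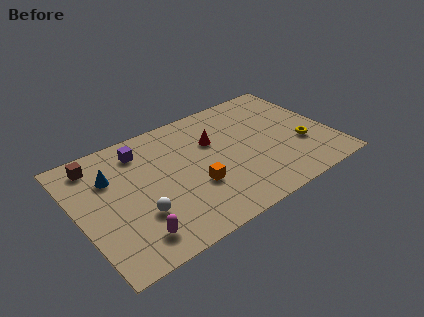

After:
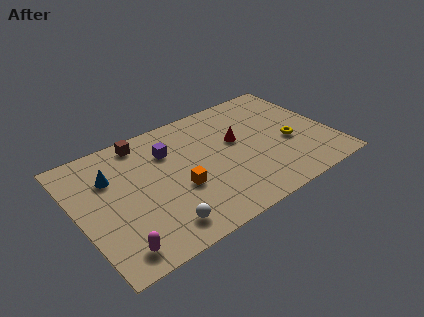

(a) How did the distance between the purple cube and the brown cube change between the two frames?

-0.6

Before: roughly 2.4 units apart; after: 1.8. That's 0.6 units closer together.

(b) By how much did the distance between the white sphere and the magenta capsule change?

+1.1

The distance was about 1.3 in the first image and 2.4 in the second, so they moved 1.1 units further apart.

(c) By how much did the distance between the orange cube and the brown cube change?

-1.9

They were about 6.3 units apart before and 4.4 after — 1.9 units closer together.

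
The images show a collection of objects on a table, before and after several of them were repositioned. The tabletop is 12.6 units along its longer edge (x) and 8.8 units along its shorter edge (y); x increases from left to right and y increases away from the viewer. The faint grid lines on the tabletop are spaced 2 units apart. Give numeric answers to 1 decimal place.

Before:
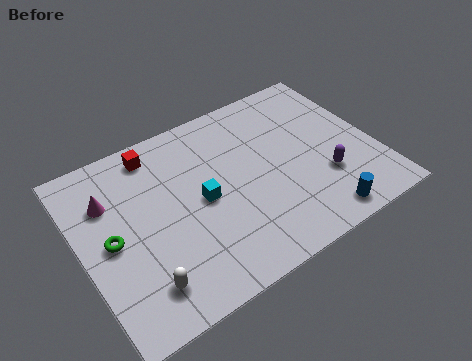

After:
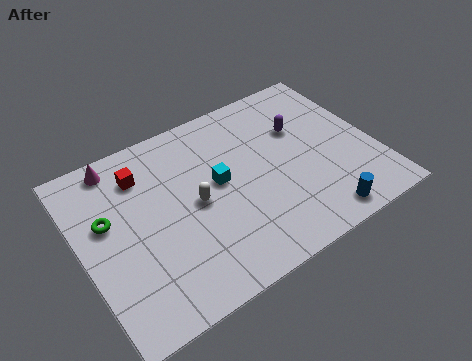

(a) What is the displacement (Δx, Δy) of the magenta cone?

(0.6, 1.6)

The magenta cone started near (1.4, 6.2) and ended near (2.0, 7.8).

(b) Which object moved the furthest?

the white capsule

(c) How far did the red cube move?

1.1

The red cube was near (3.6, 7.6) before and (2.9, 6.8) after, so it travelled √(0.7² + 0.8²) ≈ 1.1 units.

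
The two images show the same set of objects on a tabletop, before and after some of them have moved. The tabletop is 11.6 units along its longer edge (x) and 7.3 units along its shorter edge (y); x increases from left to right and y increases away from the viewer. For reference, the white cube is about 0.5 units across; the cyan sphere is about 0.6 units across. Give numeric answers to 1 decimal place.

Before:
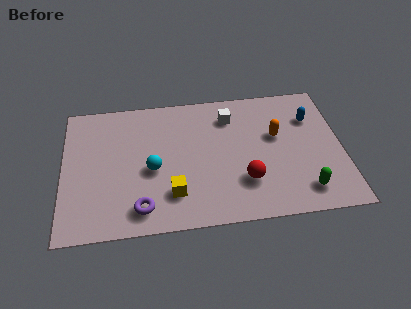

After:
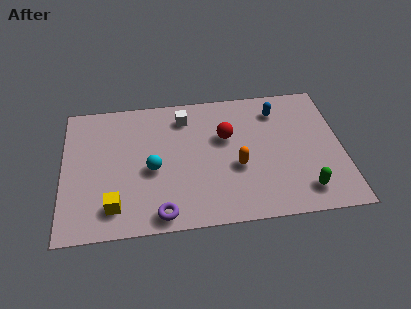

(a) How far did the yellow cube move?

2.4

The yellow cube was near (4.5, 1.8) before and (2.1, 1.4) after, so it travelled √(2.4² + 0.4²) ≈ 2.4 units.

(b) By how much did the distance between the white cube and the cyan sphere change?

-1.1

They were about 4.1 units apart before and 3.0 after — 1.1 units closer together.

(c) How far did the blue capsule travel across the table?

1.5

From (10.4, 5.2) to (9.0, 5.8), the blue capsule covered √(1.4² + 0.6²) ≈ 1.5 units.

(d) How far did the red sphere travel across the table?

2.6

From (7.5, 2.1) to (6.8, 4.6), the red sphere covered √(0.7² + 2.5²) ≈ 2.6 units.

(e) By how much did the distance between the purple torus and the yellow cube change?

+0.6

They were about 1.4 units apart before and 2.0 after — 0.6 units further apart.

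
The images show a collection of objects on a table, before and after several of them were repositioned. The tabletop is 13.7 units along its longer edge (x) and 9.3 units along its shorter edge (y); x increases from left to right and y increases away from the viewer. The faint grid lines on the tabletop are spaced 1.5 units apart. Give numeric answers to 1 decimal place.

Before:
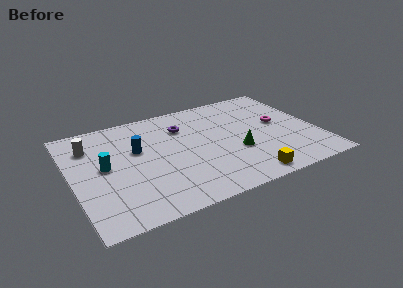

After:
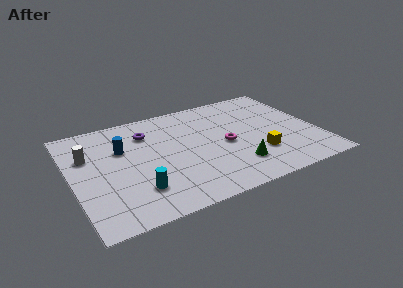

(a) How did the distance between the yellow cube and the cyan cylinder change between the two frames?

-1.6

They were about 8.4 units apart before and 6.8 after — 1.6 units closer together.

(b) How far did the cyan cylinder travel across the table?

3.0

From (1.8, 4.9) to (3.3, 2.3), the cyan cylinder covered √(1.5² + 2.6²) ≈ 3.0 units.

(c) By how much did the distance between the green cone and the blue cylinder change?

+1.3

The distance was about 5.8 in the first image and 7.1 in the second, so they moved 1.3 units further apart.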